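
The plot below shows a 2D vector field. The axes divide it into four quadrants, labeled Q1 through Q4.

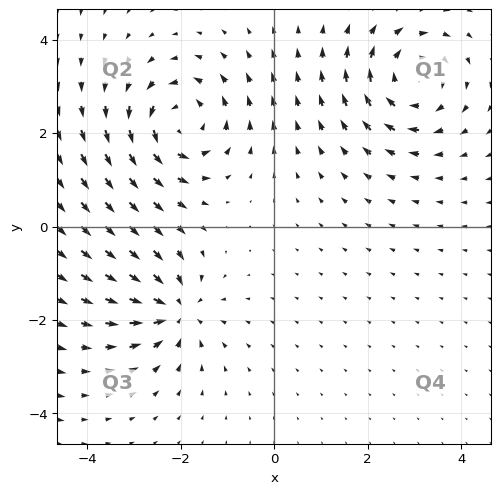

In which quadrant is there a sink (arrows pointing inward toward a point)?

Q3

The sink sits at approximately (-2.1, -1.8), which lies in quadrant Q3. The divergence there is about -5, negative as expected for a sink.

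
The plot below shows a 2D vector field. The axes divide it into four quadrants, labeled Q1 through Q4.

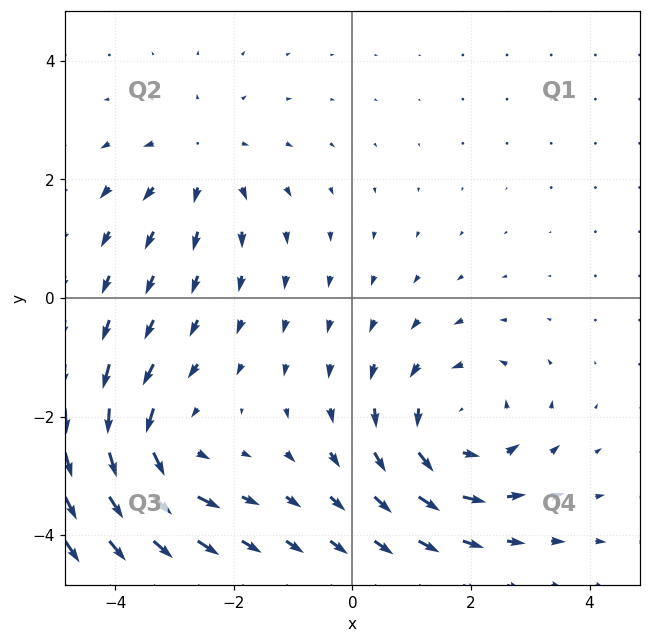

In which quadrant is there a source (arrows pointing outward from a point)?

The source sits at approximately (-2.5, 2.3), which lies in quadrant Q2. The divergence there is about +2, positive as expected for a source.

Q2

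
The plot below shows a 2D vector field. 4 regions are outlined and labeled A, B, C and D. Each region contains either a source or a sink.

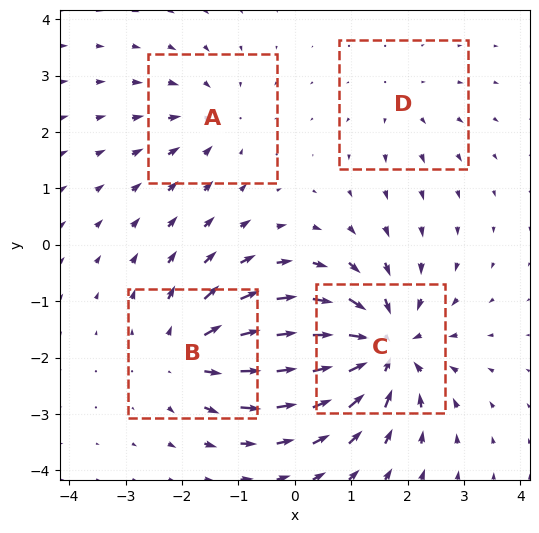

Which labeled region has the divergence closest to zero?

Divergence at each region's feature centre — A: about -3, B: about +5, C: about -7, D: about +2. Region D is closest to zero.

D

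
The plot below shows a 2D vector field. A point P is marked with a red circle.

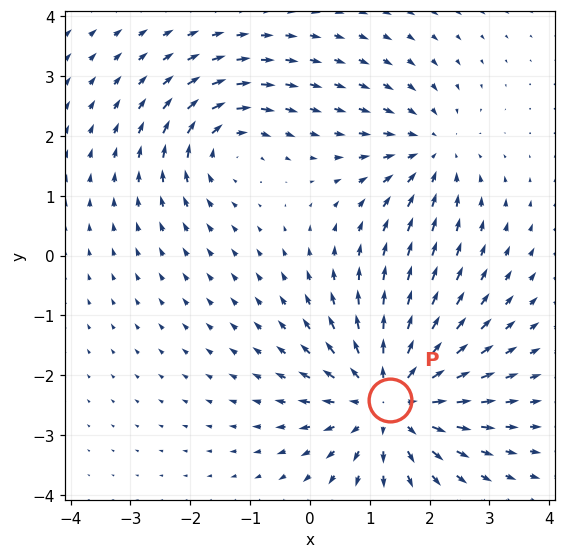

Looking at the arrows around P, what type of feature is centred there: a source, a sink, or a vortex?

source

At P (1.3, -2.4) the arrows spread outward. Divergence about +5, curl ≈0 — positive divergence with near-zero curl is a source.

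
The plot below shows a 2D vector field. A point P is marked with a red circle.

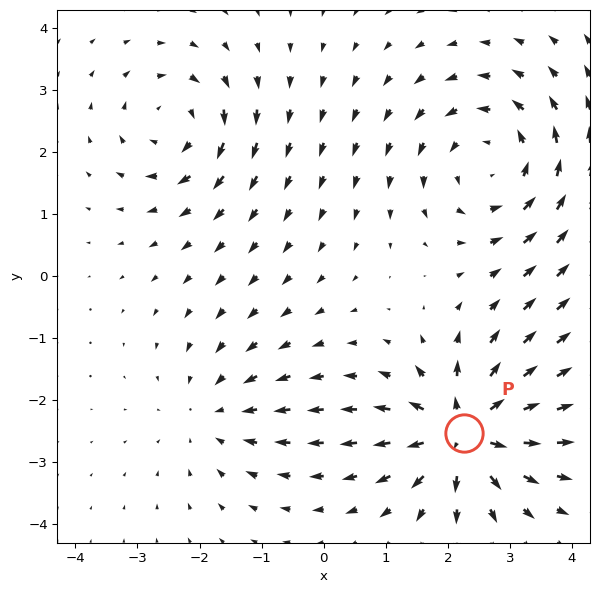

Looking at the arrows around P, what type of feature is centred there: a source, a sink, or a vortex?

At P (2.3, -2.5) the arrows spread outward. Divergence about +7, curl ≈0 — positive divergence with near-zero curl is a source.

source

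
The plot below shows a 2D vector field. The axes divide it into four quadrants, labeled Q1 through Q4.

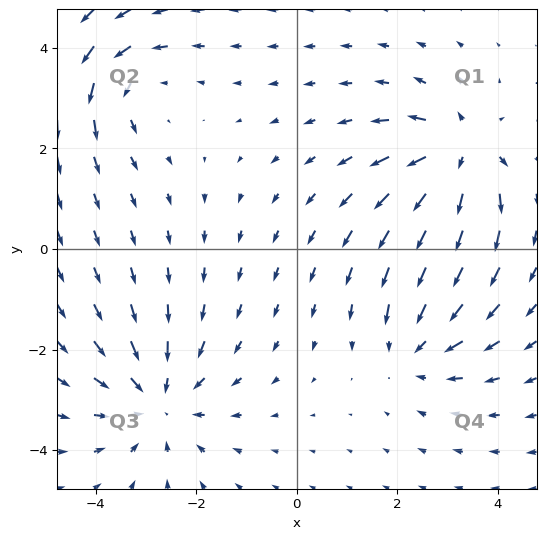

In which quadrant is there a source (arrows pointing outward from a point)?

The source sits at approximately (3.2, 1.9), which lies in quadrant Q1. The divergence there is about +5, positive as expected for a source.

Q1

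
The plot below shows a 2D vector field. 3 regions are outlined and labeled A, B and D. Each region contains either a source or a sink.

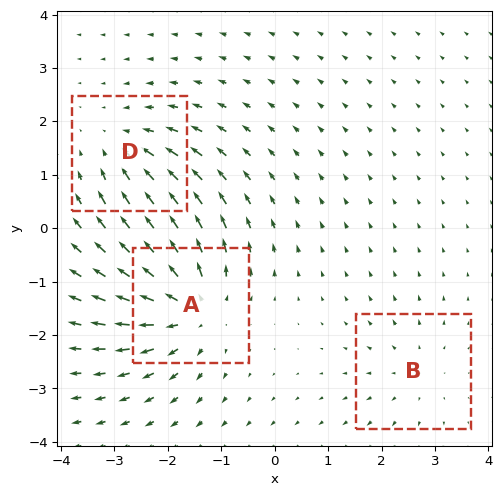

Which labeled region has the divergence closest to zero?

Divergence at each region's feature centre — A: about +5, B: about +2, D: about -3. Region B is closest to zero.

B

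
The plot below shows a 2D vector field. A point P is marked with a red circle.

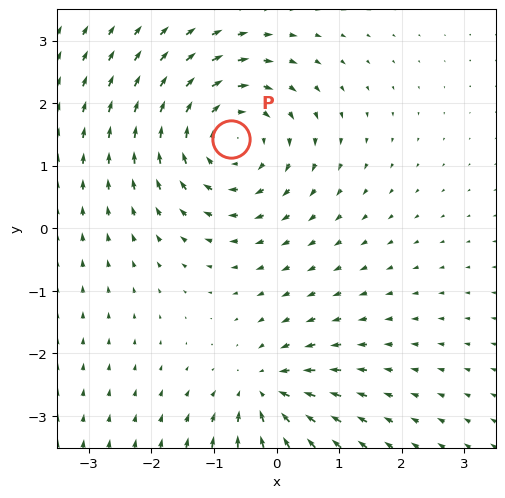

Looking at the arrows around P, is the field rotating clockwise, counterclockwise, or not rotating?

Near P at (-0.7, 1.4) the arrows circulate clockwise. The curl (z-component) there is about -4; negative curl means clockwise rotation.

clockwise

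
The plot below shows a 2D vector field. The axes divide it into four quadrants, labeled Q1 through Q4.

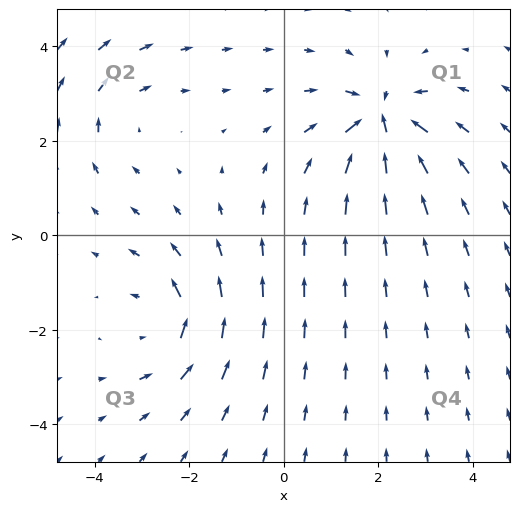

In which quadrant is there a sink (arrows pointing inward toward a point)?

The sink sits at approximately (2.1, 2.4), which lies in quadrant Q1. The divergence there is about -6, negative as expected for a sink.

Q1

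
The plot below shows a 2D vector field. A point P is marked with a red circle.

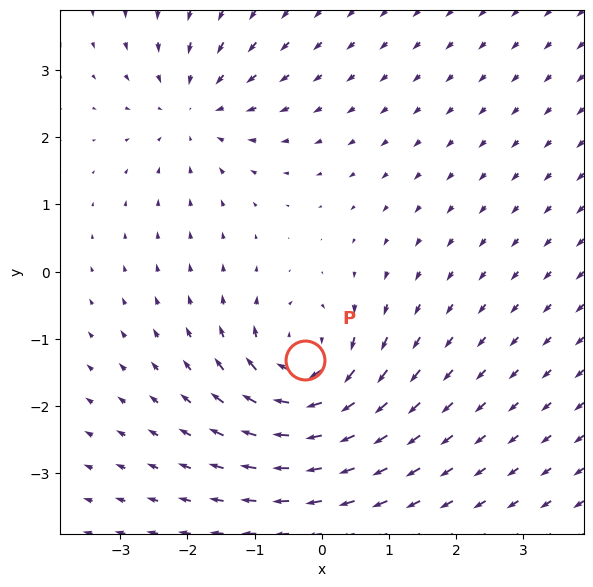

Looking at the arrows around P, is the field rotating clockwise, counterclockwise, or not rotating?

Near P at (-0.2, -1.3) the arrows circulate clockwise. The curl (z-component) there is about -5; negative curl means clockwise rotation.

clockwise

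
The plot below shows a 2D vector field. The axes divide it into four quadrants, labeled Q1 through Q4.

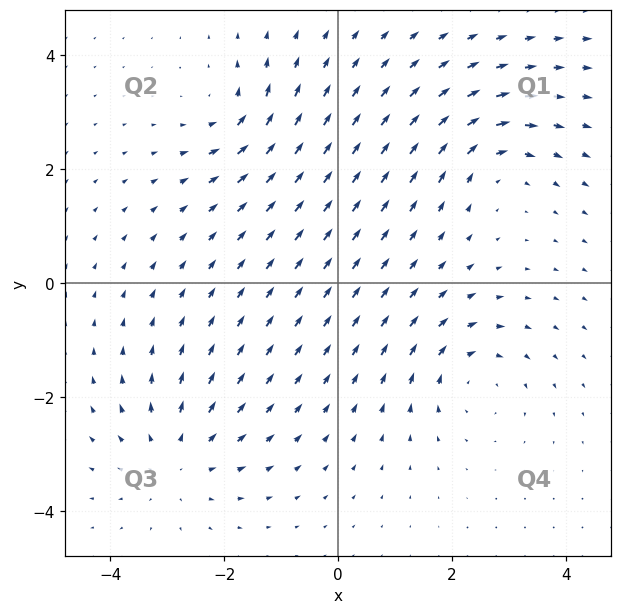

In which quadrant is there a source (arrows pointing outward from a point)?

Q3

The source sits at approximately (-2.8, -3.1), which lies in quadrant Q3. The divergence there is about +4, positive as expected for a source.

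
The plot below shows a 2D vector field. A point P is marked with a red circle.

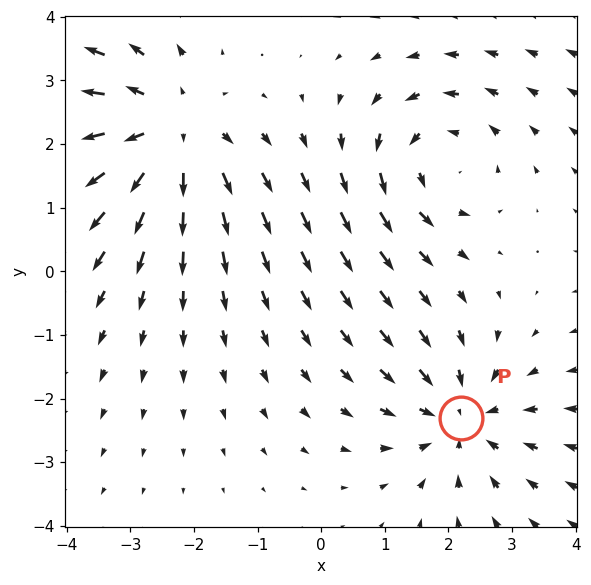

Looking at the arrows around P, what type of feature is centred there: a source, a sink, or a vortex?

sink

At P (2.2, -2.3) the arrows converge inward. Divergence about -4, curl ≈0 — negative divergence with near-zero curl is a sink.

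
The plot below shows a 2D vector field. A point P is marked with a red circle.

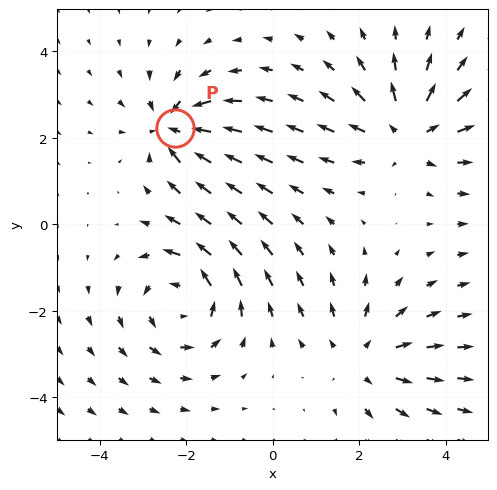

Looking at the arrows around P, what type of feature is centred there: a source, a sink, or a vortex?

At P (-2.3, 2.2) the arrows converge inward. Divergence about -5, curl ≈0 — negative divergence with near-zero curl is a sink.

sink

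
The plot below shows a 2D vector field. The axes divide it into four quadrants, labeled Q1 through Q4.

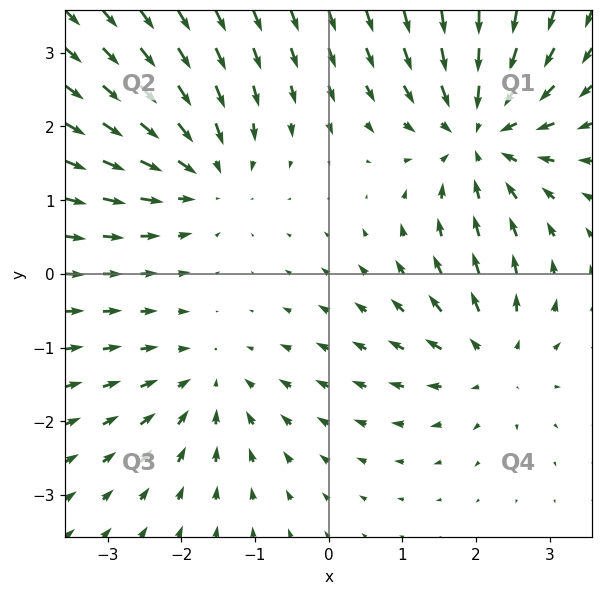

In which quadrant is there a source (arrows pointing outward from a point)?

Q4

The source sits at approximately (2.2, -1.2), which lies in quadrant Q4. The divergence there is about +4, positive as expected for a source.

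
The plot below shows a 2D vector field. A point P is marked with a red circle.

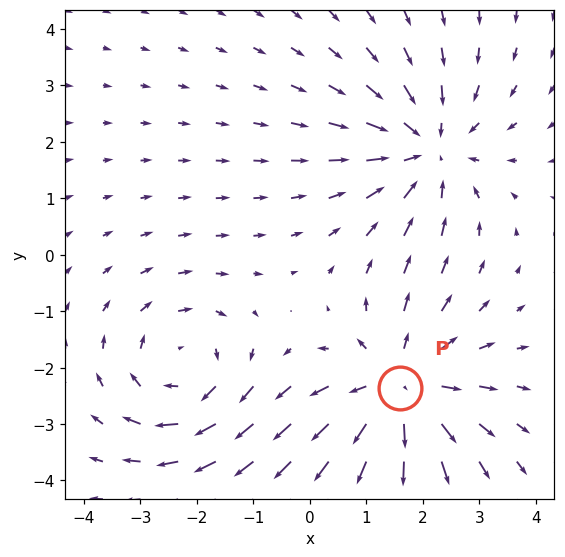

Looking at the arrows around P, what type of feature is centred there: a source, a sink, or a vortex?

source

At P (1.6, -2.4) the arrows spread outward. Divergence about +3, curl ≈0 — positive divergence with near-zero curl is a source.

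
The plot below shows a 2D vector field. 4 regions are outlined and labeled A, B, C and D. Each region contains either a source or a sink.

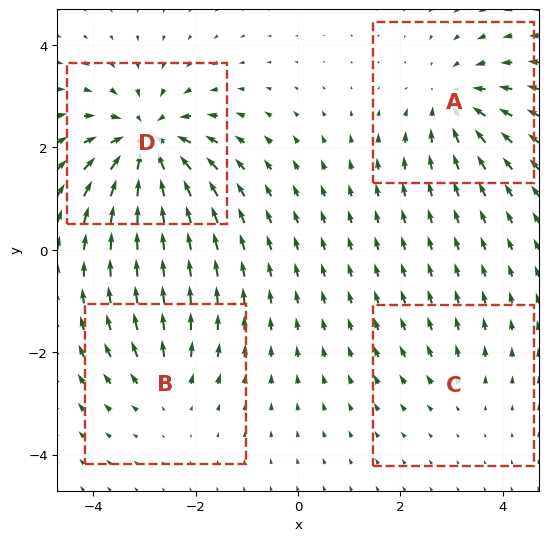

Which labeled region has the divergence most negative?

Divergence at each region's feature centre — A: about -5, B: about +3, C: about +2, D: about -7. Region D is most negative.

D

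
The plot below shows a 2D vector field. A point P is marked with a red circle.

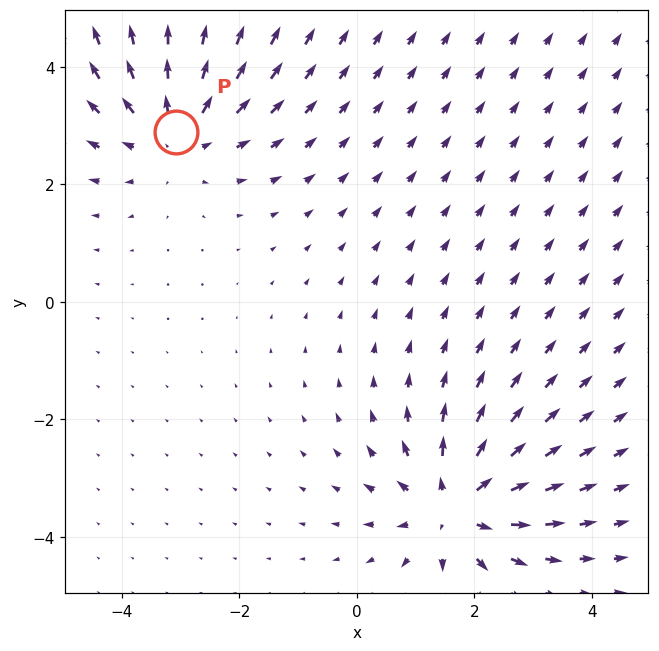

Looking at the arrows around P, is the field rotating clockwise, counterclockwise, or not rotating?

Near P at (-3.1, 2.9) the arrows show no circulation. The curl there is ≈0.

not rotating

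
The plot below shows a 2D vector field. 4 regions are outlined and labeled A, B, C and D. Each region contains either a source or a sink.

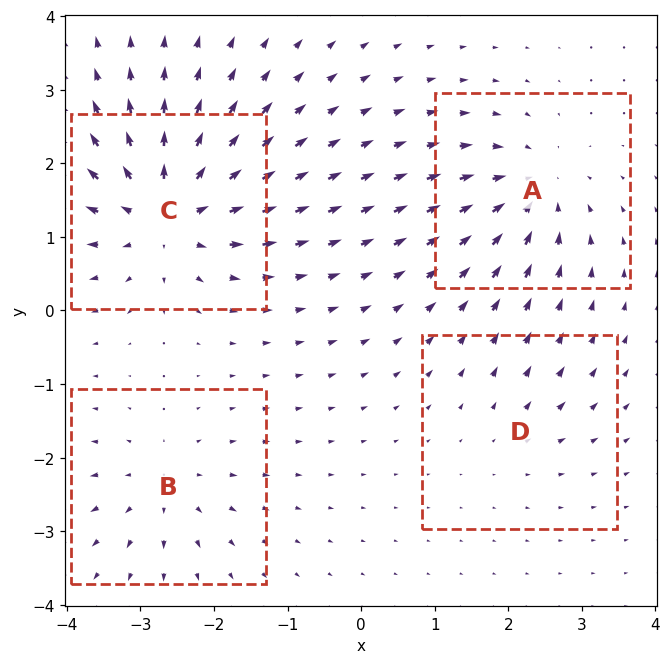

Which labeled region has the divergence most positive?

C

Divergence at each region's feature centre — A: about -6, B: about +4, C: about +8, D: about +2. Region C is most positive.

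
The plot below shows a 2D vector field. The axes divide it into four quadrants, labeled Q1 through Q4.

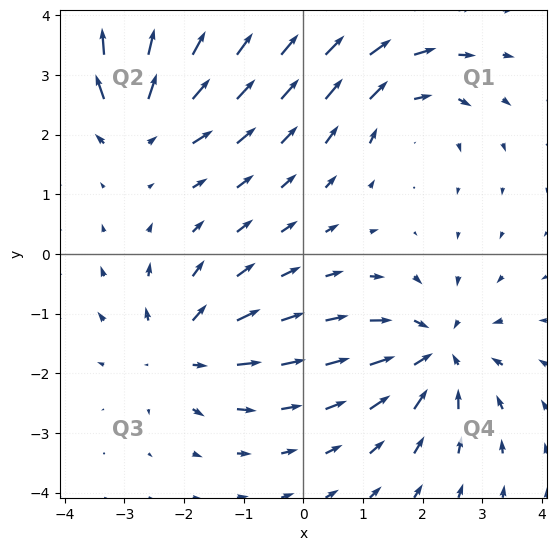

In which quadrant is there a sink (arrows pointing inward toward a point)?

Q4

The sink sits at approximately (2.2, -1.7), which lies in quadrant Q4. The divergence there is about -5, negative as expected for a sink.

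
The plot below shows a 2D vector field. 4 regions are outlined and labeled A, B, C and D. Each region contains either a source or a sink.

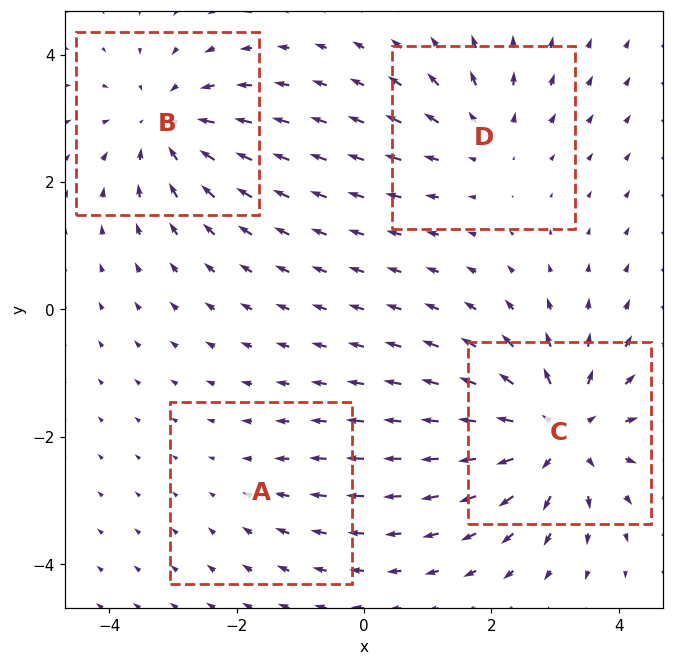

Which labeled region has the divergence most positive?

C

Divergence at each region's feature centre — A: about -2, B: about -5, C: about +6, D: about +3. Region C is most positive.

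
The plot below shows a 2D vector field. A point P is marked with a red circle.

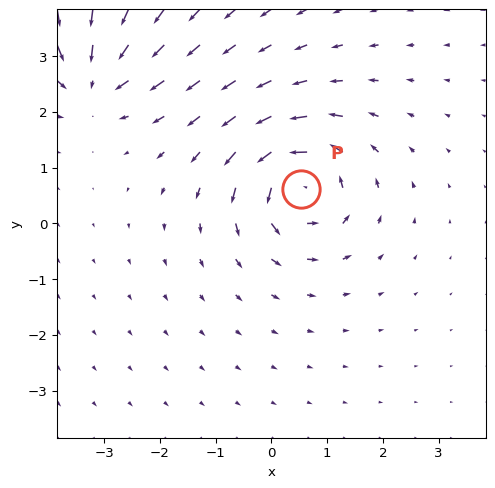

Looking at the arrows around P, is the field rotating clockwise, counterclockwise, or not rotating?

Near P at (0.5, 0.6) the arrows circulate counterclockwise. The curl (z-component) there is about +7; positive curl means counterclockwise rotation.

counterclockwise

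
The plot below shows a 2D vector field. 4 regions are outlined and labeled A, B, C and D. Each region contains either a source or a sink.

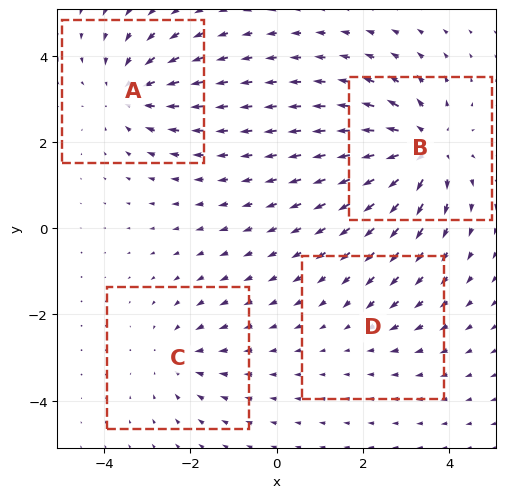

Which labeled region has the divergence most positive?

B

Divergence at each region's feature centre — A: about -4, B: about +6, C: about -3, D: about -2. Region B is most positive.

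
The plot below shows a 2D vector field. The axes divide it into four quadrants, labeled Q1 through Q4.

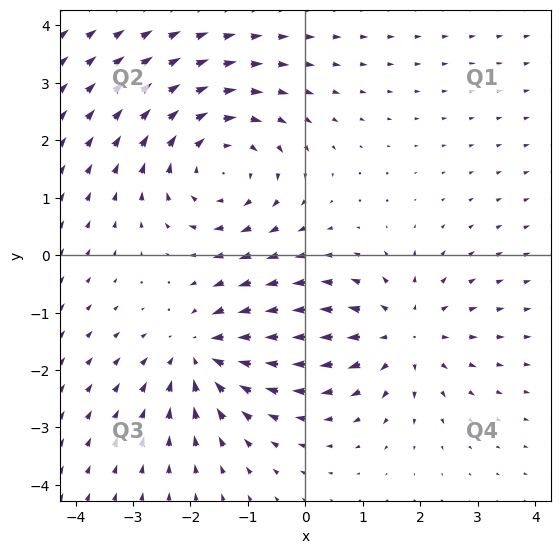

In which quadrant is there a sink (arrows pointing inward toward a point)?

The sink sits at approximately (-1.8, -1.7), which lies in quadrant Q3. The divergence there is about -4, negative as expected for a sink.

Q3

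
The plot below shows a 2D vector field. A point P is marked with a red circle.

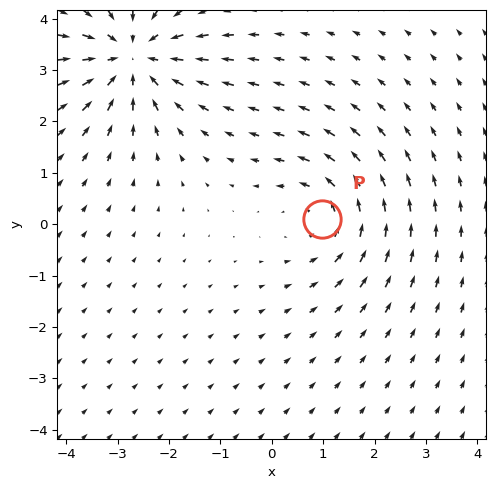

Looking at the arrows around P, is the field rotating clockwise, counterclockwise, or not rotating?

Near P at (1.0, 0.1) the arrows circulate counterclockwise. The curl (z-component) there is about +3; positive curl means counterclockwise rotation.

counterclockwise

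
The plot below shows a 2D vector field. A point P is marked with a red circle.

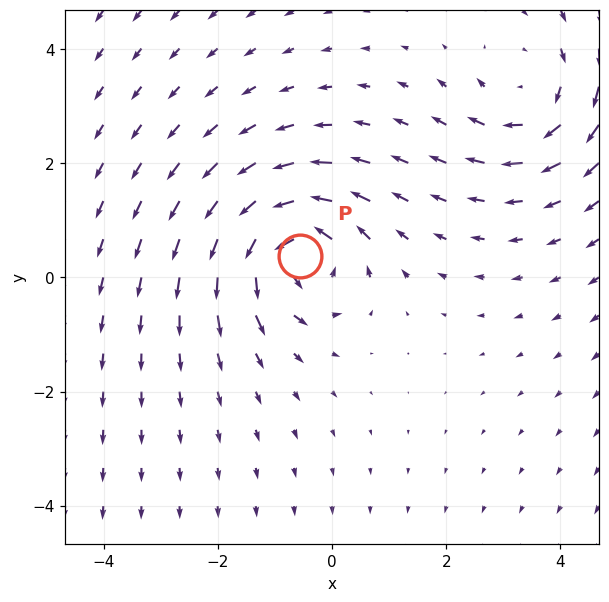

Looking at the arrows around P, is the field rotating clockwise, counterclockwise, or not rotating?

counterclockwise

Near P at (-0.6, 0.4) the arrows circulate counterclockwise. The curl (z-component) there is about +5; positive curl means counterclockwise rotation.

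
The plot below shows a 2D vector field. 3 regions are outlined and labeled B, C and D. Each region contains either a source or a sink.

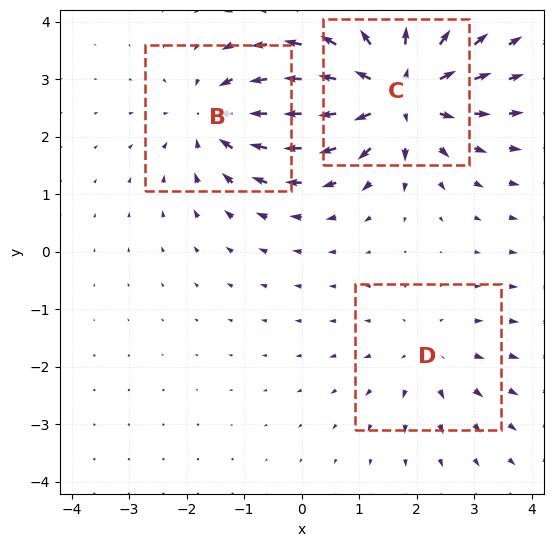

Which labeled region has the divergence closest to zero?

Divergence at each region's feature centre — B: about -3, C: about +5, D: about +2. Region D is closest to zero.

D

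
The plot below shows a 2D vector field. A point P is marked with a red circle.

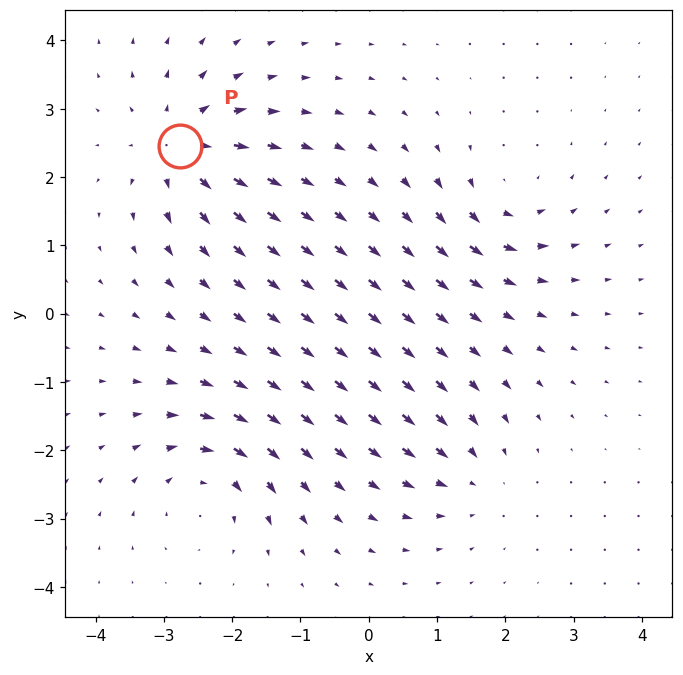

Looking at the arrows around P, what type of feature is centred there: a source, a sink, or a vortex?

source

At P (-2.8, 2.5) the arrows spread outward. Divergence about +6, curl ≈0 — positive divergence with near-zero curl is a source.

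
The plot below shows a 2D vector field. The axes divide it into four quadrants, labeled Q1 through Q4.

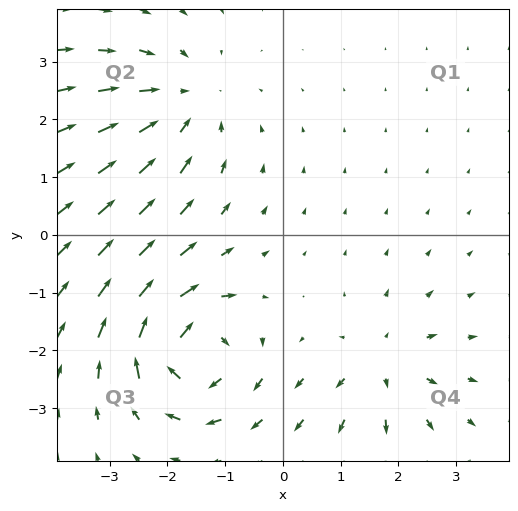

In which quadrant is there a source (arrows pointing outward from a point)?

The source sits at approximately (1.7, -2.2), which lies in quadrant Q4. The divergence there is about +3, positive as expected for a source.

Q4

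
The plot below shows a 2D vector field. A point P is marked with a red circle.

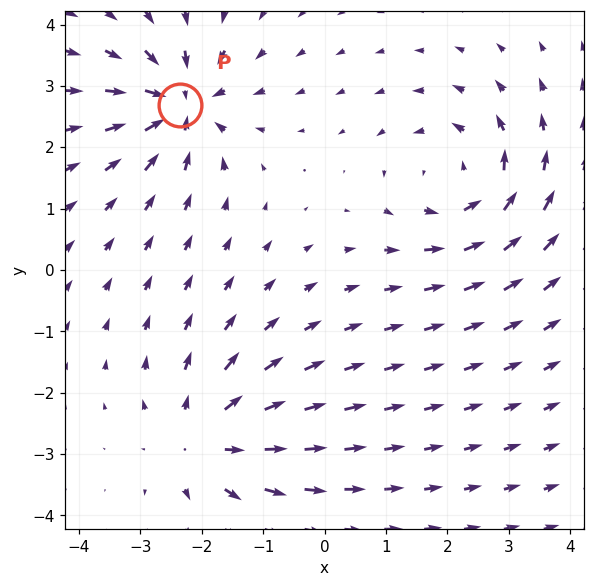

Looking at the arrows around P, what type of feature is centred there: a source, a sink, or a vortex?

sink

At P (-2.4, 2.7) the arrows converge inward. Divergence about -6, curl ≈0 — negative divergence with near-zero curl is a sink.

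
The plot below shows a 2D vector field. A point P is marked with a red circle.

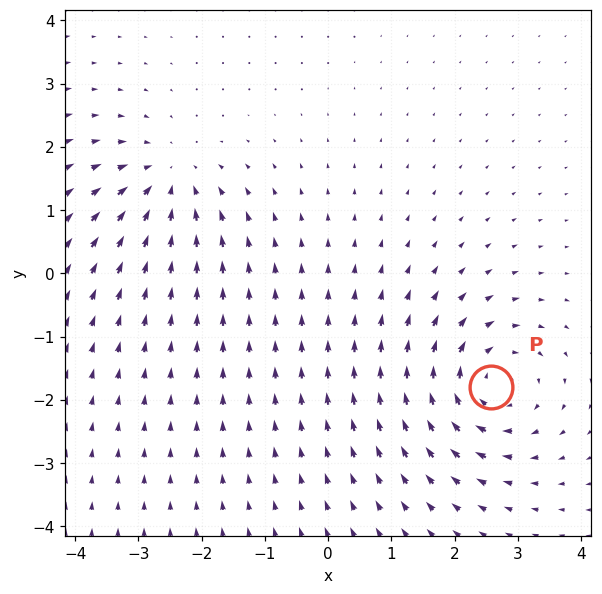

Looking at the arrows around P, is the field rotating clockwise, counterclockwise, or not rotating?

Near P at (2.6, -1.8) the arrows circulate clockwise. The curl (z-component) there is about -4; negative curl means clockwise rotation.

clockwise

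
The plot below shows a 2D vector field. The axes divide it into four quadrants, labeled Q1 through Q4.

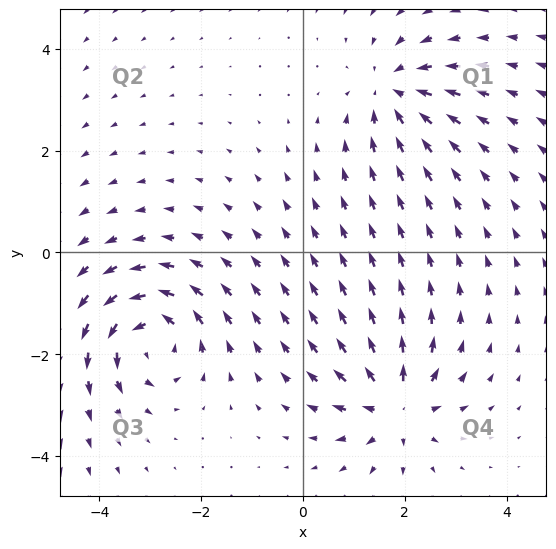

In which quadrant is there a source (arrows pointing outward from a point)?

The source sits at approximately (1.8, -3.0), which lies in quadrant Q4. The divergence there is about +4, positive as expected for a source.

Q4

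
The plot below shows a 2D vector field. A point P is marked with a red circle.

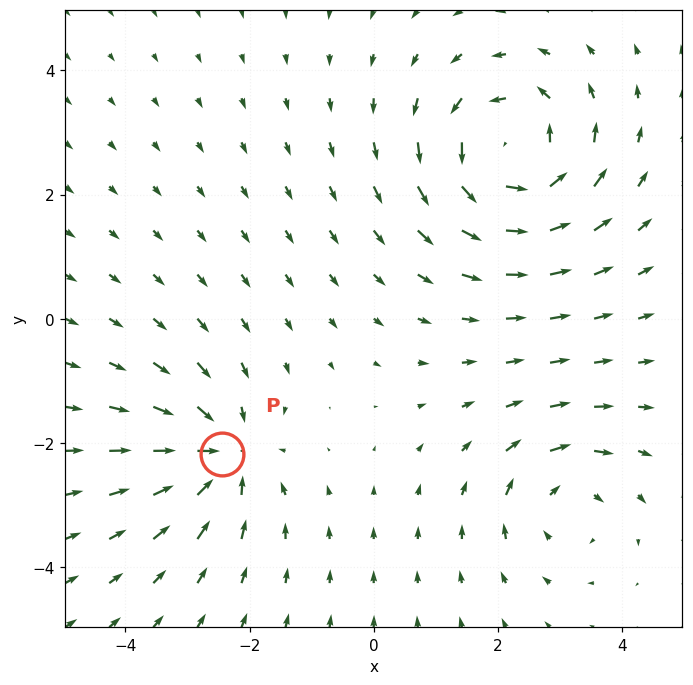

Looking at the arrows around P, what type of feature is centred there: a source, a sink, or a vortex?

sink

At P (-2.4, -2.2) the arrows converge inward. Divergence about -4, curl ≈0 — negative divergence with near-zero curl is a sink.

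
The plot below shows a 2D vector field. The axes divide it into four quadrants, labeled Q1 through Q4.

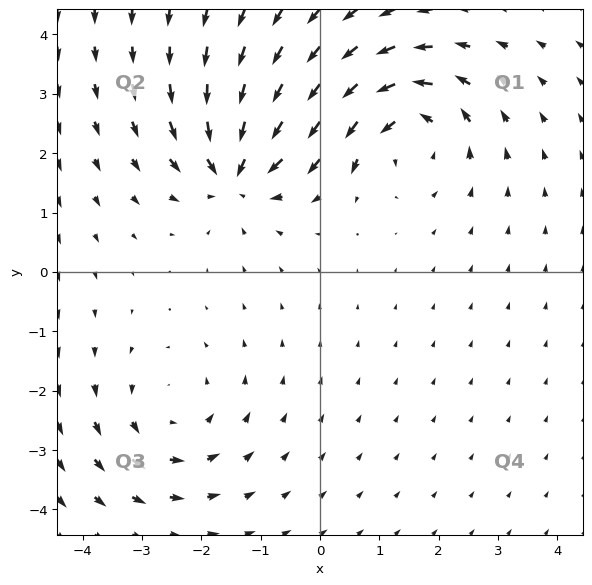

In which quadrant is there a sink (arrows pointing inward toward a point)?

The sink sits at approximately (-1.4, 1.7), which lies in quadrant Q2. The divergence there is about -6, negative as expected for a sink.

Q2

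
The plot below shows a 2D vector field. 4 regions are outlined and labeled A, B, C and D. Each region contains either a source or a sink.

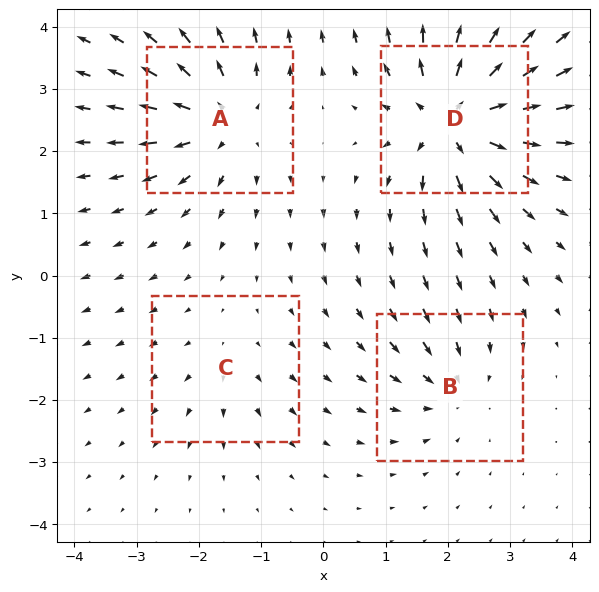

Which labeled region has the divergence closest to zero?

C

Divergence at each region's feature centre — A: about +6, B: about -4, C: about +2, D: about +8. Region C is closest to zero.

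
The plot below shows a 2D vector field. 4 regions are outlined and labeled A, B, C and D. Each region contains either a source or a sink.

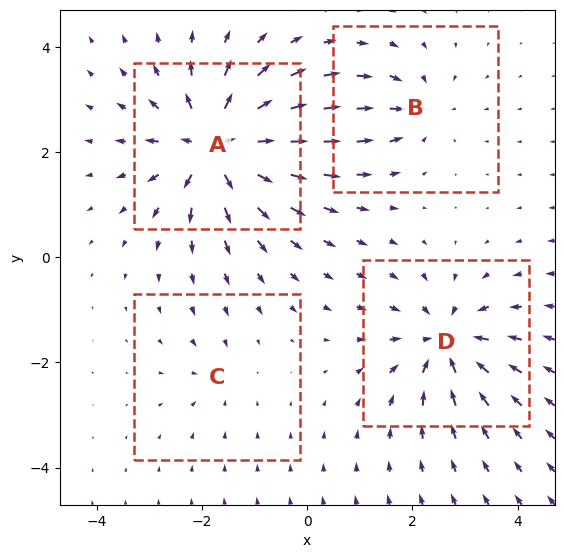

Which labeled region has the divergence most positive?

A

Divergence at each region's feature centre — A: about +8, B: about -4, C: about -2, D: about -6. Region A is most positive.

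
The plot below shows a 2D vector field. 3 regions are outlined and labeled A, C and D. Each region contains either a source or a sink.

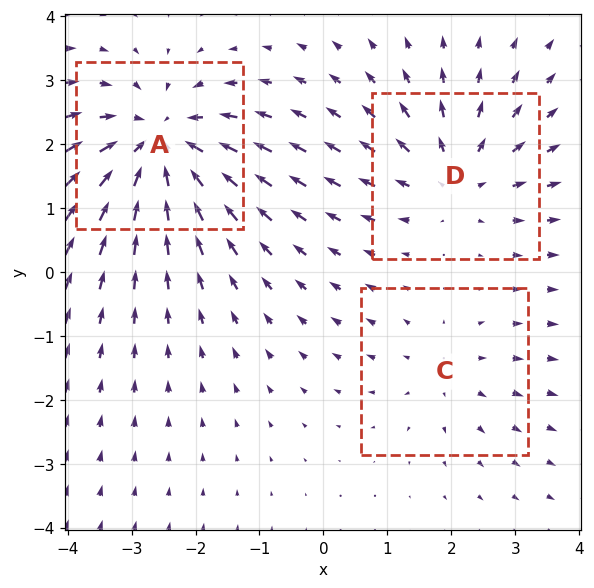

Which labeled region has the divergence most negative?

A

Divergence at each region's feature centre — A: about -5, C: about +2, D: about +3. Region A is most negative.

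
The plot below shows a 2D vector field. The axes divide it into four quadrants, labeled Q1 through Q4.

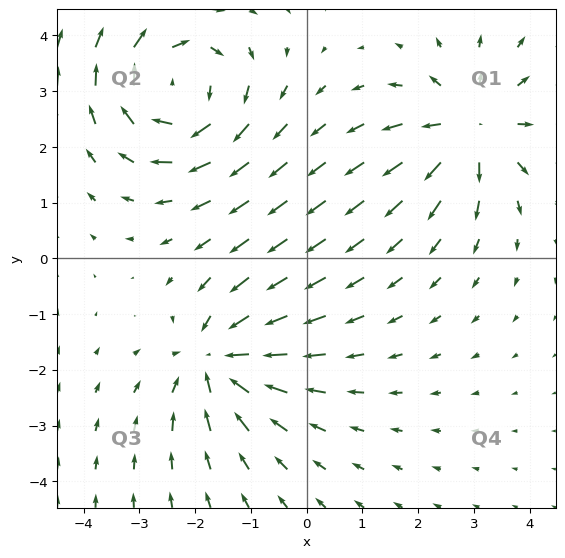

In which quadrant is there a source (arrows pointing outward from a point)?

The source sits at approximately (2.9, 2.3), which lies in quadrant Q1. The divergence there is about +4, positive as expected for a source.

Q1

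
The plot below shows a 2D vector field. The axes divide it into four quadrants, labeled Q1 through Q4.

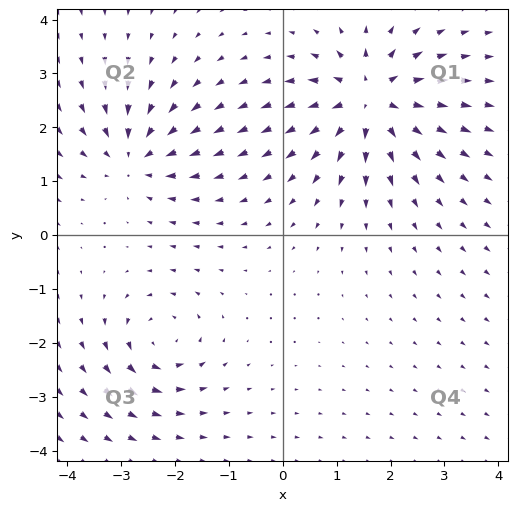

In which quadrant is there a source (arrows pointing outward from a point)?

The source sits at approximately (1.6, 2.5), which lies in quadrant Q1. The divergence there is about +6, positive as expected for a source.

Q1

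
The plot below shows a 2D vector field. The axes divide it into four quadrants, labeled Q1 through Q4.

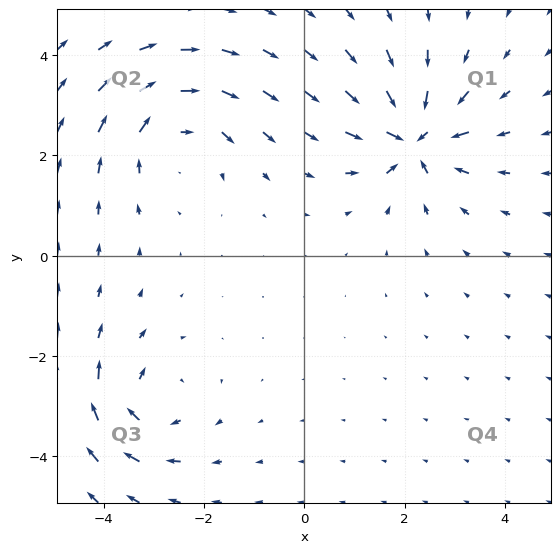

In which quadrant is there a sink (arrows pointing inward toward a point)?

Q1

The sink sits at approximately (2.2, 2.3), which lies in quadrant Q1. The divergence there is about -6, negative as expected for a sink.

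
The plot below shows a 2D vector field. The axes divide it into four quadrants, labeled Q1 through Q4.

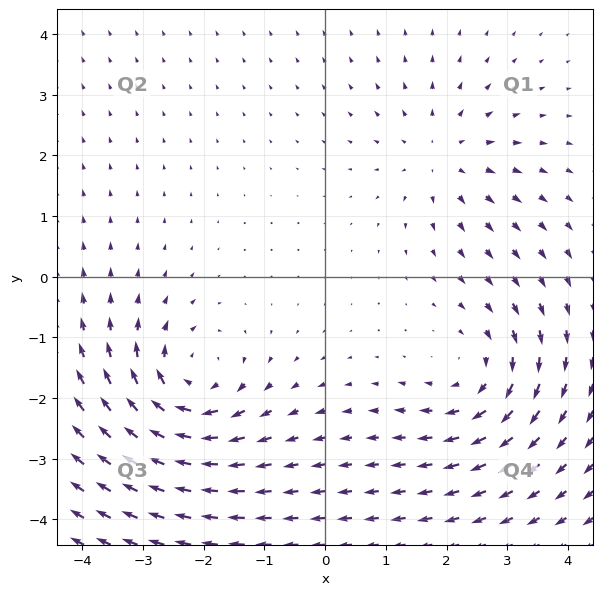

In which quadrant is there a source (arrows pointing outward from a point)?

The source sits at approximately (1.9, 2.0), which lies in quadrant Q1. The divergence there is about +3, positive as expected for a source.

Q1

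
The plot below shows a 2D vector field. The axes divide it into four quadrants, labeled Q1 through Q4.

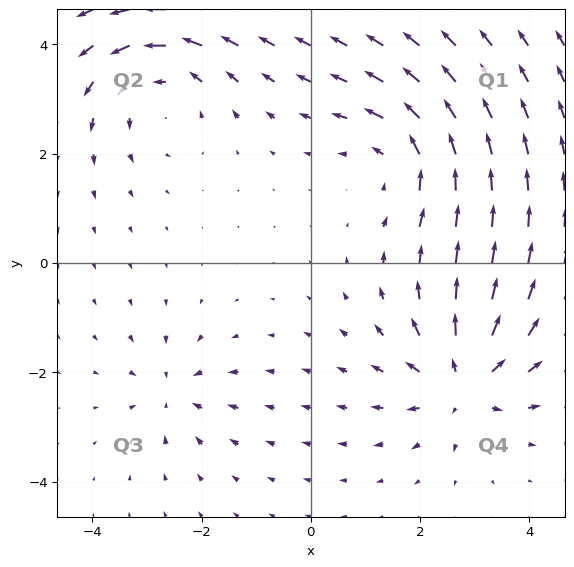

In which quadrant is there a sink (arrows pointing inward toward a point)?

The sink sits at approximately (-2.5, -2.4), which lies in quadrant Q3. The divergence there is about -4, negative as expected for a sink.

Q3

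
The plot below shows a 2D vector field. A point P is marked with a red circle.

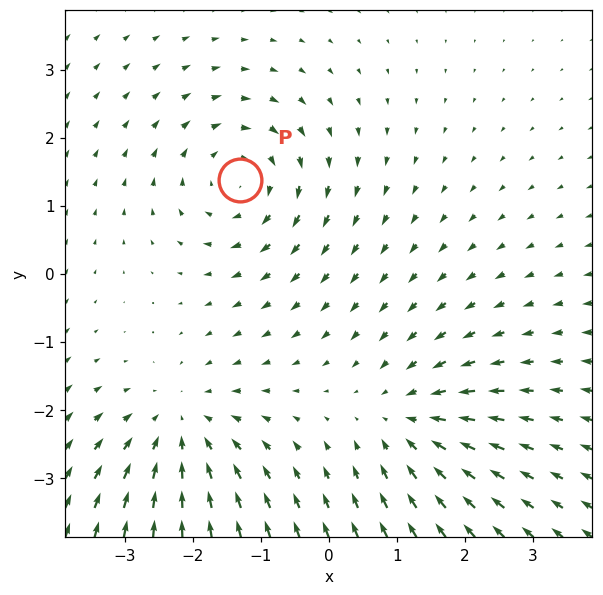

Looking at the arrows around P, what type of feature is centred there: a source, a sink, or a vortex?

At P (-1.3, 1.4) the arrows circulate clockwise. Divergence ≈0, curl about -5 — near-zero divergence with nonzero curl is a vortex.

vortex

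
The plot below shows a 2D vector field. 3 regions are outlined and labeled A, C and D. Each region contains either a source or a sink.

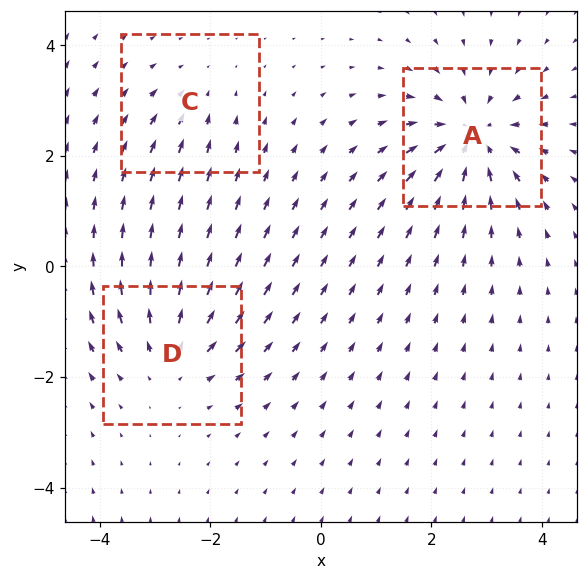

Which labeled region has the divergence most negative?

A

Divergence at each region's feature centre — A: about -5, C: about -2, D: about +3. Region A is most negative.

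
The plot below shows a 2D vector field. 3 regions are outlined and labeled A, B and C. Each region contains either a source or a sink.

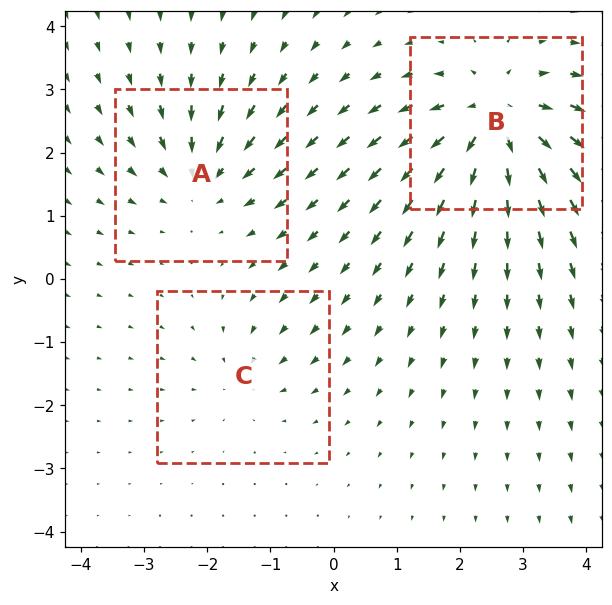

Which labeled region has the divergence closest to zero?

Divergence at each region's feature centre — A: about -4, B: about +6, C: about -2. Region C is closest to zero.

C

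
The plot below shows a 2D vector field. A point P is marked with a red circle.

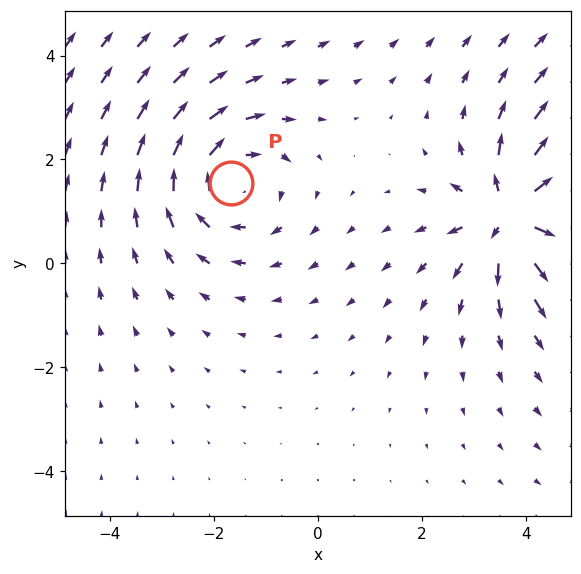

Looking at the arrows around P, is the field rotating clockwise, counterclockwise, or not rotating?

Near P at (-1.7, 1.5) the arrows circulate clockwise. The curl (z-component) there is about -3; negative curl means clockwise rotation.

clockwise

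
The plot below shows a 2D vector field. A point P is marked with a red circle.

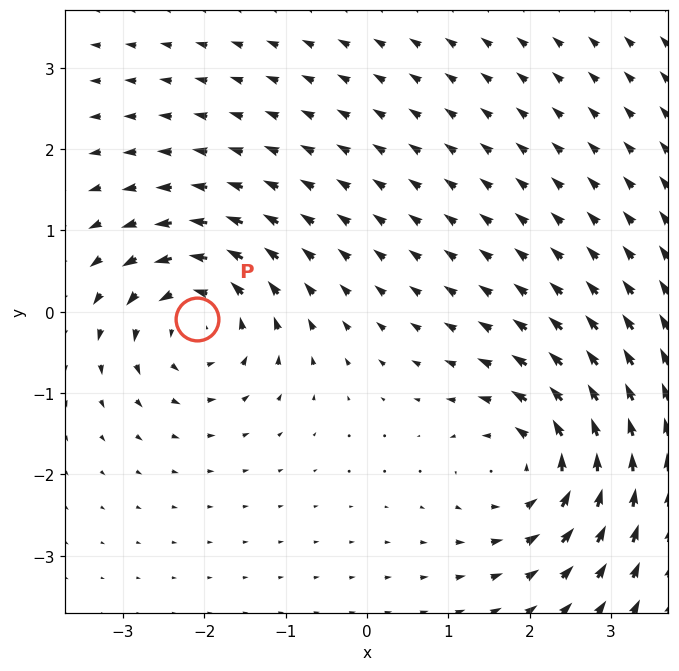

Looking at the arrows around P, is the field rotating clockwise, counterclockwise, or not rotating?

counterclockwise

Near P at (-2.1, -0.1) the arrows circulate counterclockwise. The curl (z-component) there is about +6; positive curl means counterclockwise rotation.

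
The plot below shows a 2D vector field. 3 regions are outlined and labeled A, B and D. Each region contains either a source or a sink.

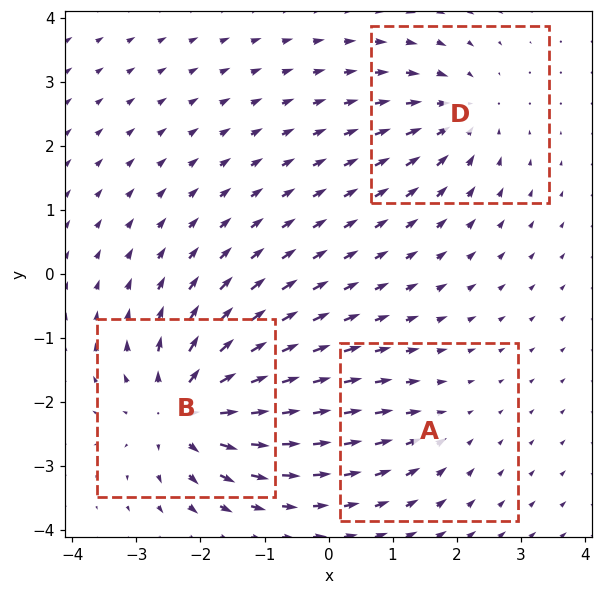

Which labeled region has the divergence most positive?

Divergence at each region's feature centre — A: about -2, B: about +6, D: about -4. Region B is most positive.

B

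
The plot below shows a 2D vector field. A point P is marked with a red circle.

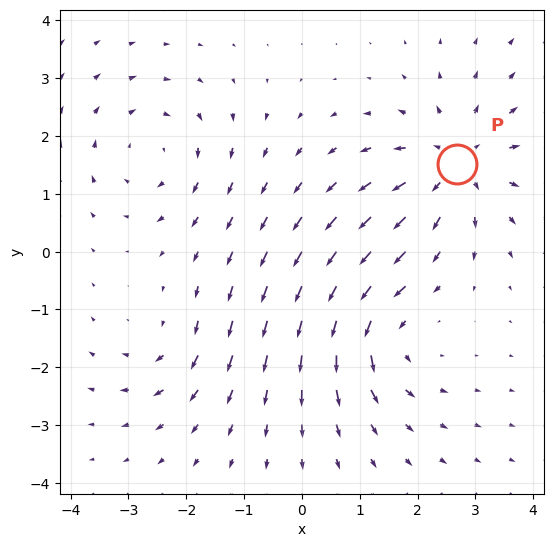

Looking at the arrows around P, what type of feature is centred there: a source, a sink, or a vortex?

At P (2.7, 1.5) the arrows spread outward. Divergence about +5, curl ≈0 — positive divergence with near-zero curl is a source.

source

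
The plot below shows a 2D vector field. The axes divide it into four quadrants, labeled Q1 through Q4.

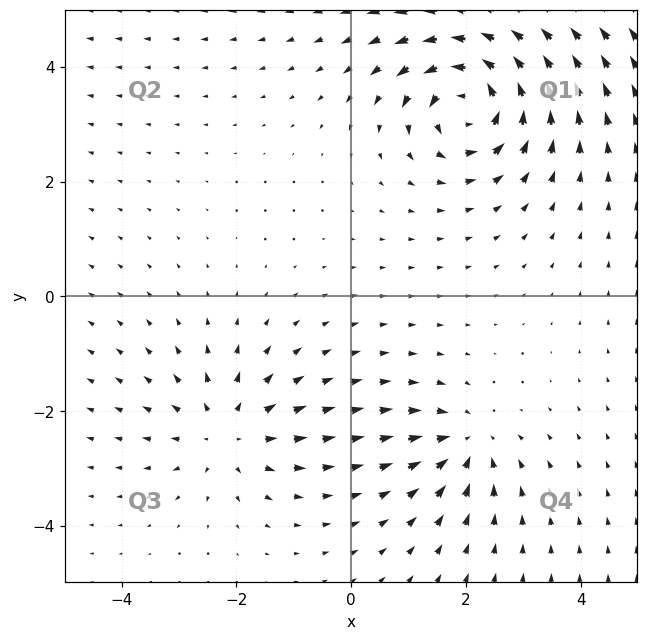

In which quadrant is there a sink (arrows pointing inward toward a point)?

Q4

The sink sits at approximately (2.0, -2.6), which lies in quadrant Q4. The divergence there is about -4, negative as expected for a sink.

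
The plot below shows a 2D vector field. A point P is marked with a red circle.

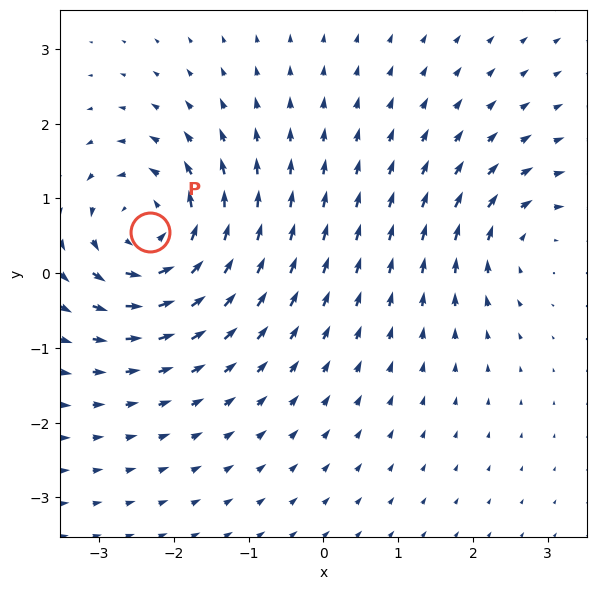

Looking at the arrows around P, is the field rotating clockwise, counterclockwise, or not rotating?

counterclockwise

Near P at (-2.3, 0.6) the arrows circulate counterclockwise. The curl (z-component) there is about +6; positive curl means counterclockwise rotation.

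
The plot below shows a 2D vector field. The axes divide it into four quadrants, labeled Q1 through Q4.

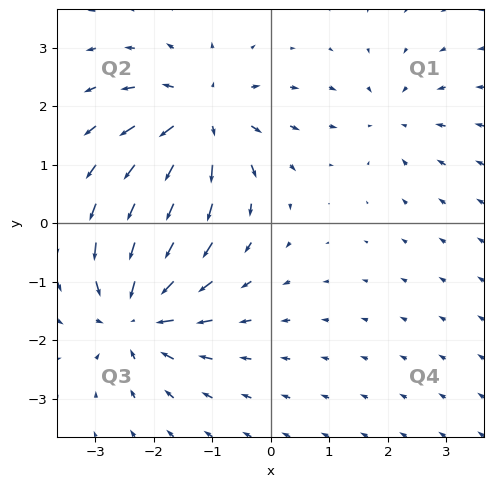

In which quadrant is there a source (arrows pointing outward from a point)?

Q2

The source sits at approximately (-1.2, 1.8), which lies in quadrant Q2. The divergence there is about +6, positive as expected for a source.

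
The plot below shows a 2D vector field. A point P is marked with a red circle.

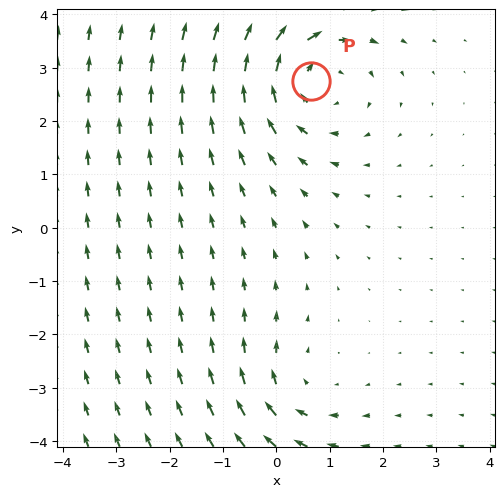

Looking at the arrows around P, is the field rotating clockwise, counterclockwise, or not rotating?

clockwise

Near P at (0.7, 2.7) the arrows circulate clockwise. The curl (z-component) there is about -4; negative curl means clockwise rotation.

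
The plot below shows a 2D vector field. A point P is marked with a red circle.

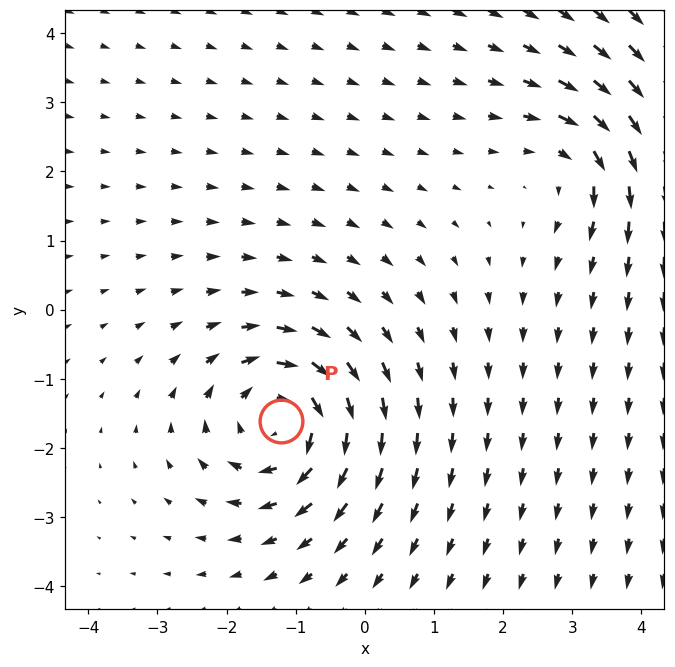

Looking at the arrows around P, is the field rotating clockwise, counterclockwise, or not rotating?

clockwise

Near P at (-1.2, -1.6) the arrows circulate clockwise. The curl (z-component) there is about -5; negative curl means clockwise rotation.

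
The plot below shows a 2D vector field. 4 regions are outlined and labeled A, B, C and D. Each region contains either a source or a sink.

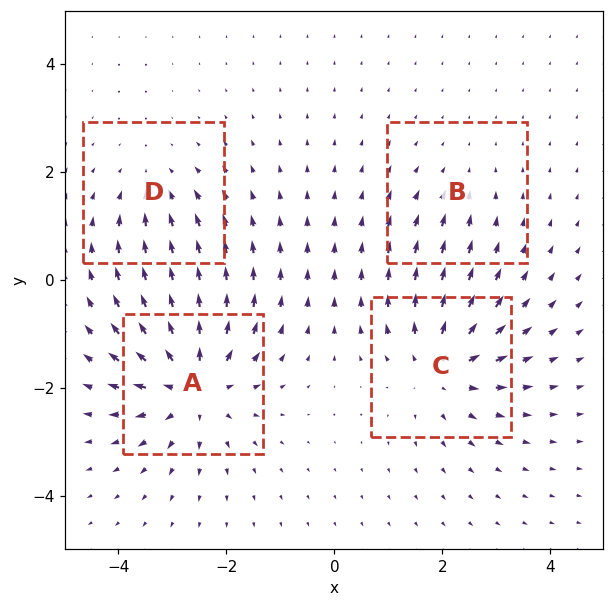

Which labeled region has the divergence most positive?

Divergence at each region's feature centre — A: about +7, B: about -2, C: about +5, D: about -3. Region A is most positive.

A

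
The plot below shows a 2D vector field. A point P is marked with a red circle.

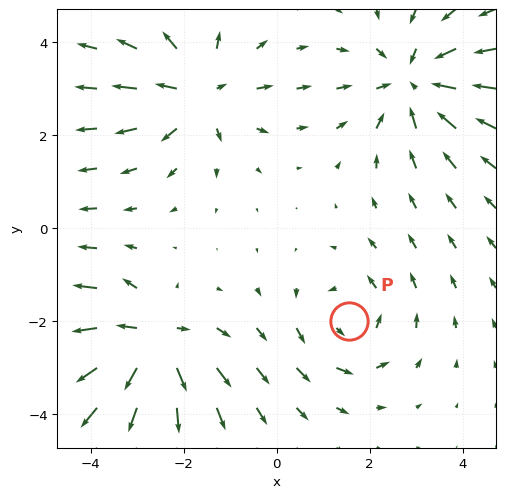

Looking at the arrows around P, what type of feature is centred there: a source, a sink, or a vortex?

vortex

At P (1.6, -2.0) the arrows circulate counterclockwise. Divergence ≈0, curl about +3 — near-zero divergence with nonzero curl is a vortex.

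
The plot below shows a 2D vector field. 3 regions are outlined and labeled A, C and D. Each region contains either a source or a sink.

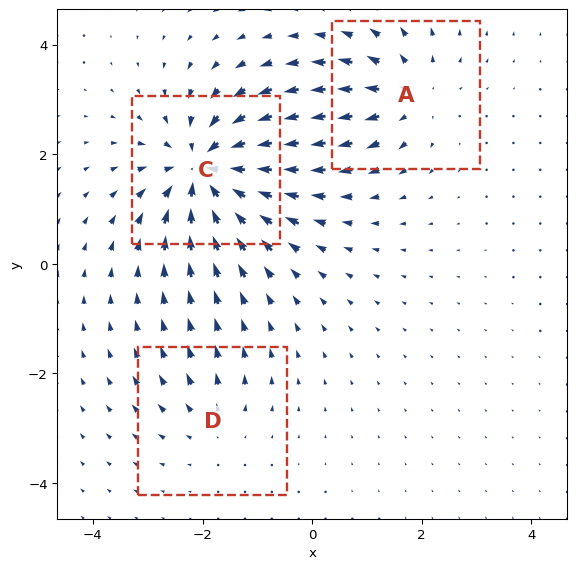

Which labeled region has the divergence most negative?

C

Divergence at each region's feature centre — A: about +3, C: about -6, D: about +2. Region C is most negative.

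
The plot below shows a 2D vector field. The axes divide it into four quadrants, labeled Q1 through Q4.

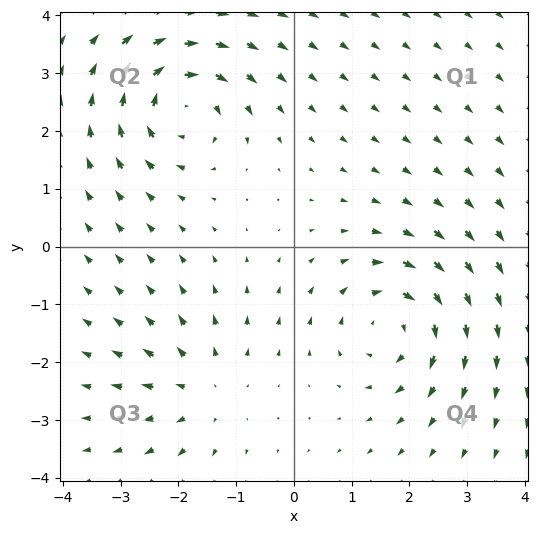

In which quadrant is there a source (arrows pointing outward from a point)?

The source sits at approximately (-1.6, -2.5), which lies in quadrant Q3. The divergence there is about +3, positive as expected for a source.

Q3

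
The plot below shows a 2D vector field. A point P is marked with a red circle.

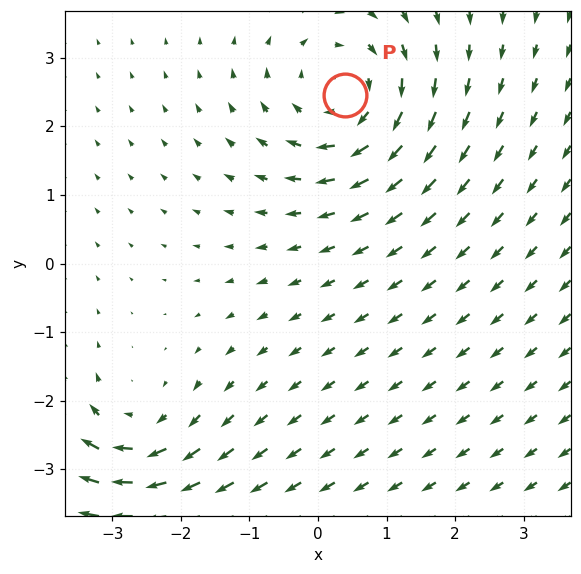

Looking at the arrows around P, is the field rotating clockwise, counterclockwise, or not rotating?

Near P at (0.4, 2.5) the arrows circulate clockwise. The curl (z-component) there is about -3; negative curl means clockwise rotation.

clockwise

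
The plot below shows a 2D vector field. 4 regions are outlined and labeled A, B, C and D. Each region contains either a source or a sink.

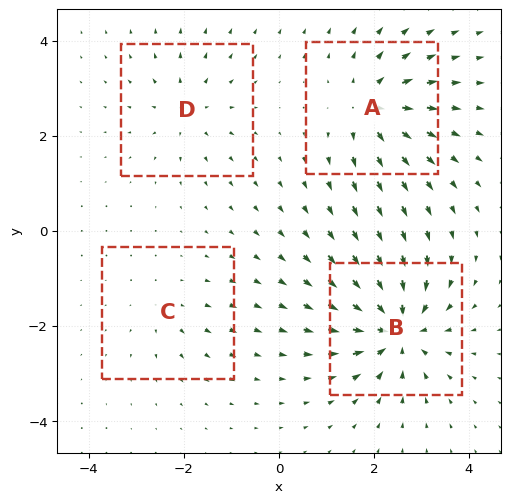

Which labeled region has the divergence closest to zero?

C

Divergence at each region's feature centre — A: about +6, B: about -8, C: about +3, D: about +4. Region C is closest to zero.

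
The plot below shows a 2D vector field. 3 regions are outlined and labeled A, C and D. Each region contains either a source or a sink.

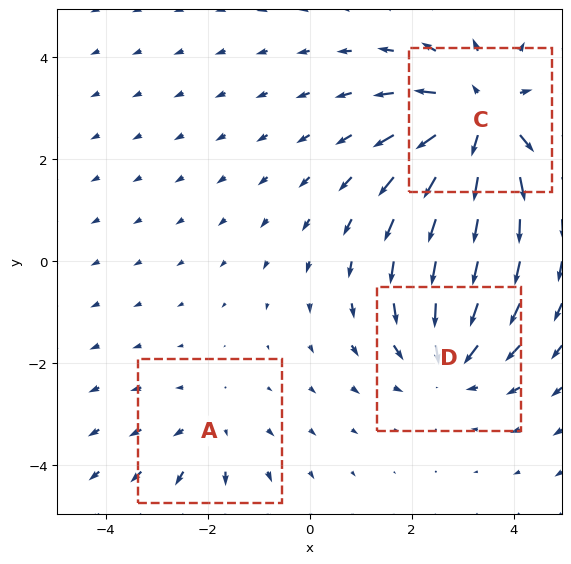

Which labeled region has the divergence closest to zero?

Divergence at each region's feature centre — A: about +2, C: about +4, D: about -3. Region A is closest to zero.

A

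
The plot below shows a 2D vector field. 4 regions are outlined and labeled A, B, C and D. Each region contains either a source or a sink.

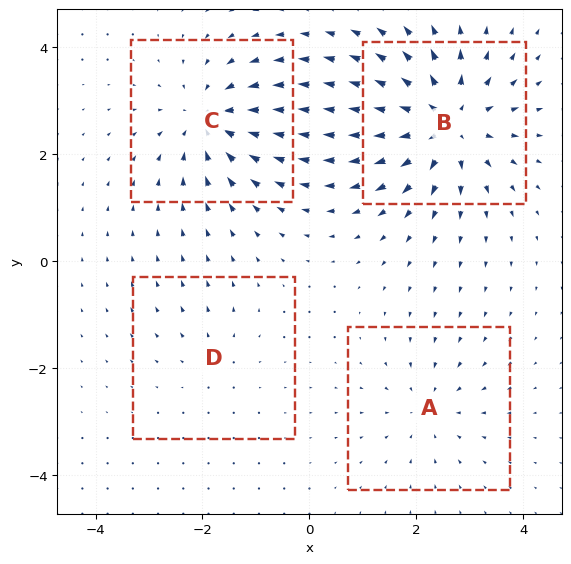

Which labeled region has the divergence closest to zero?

D

Divergence at each region's feature centre — A: about -3, B: about +7, C: about -5, D: about +2. Region D is closest to zero.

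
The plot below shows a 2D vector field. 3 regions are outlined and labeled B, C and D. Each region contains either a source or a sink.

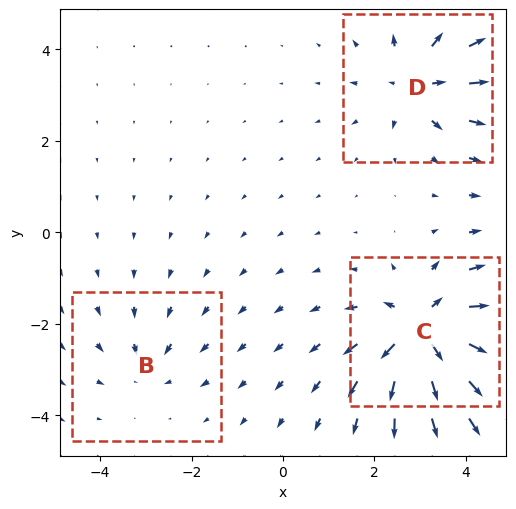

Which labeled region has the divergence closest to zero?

B

Divergence at each region's feature centre — B: about -2, C: about +6, D: about +4. Region B is closest to zero.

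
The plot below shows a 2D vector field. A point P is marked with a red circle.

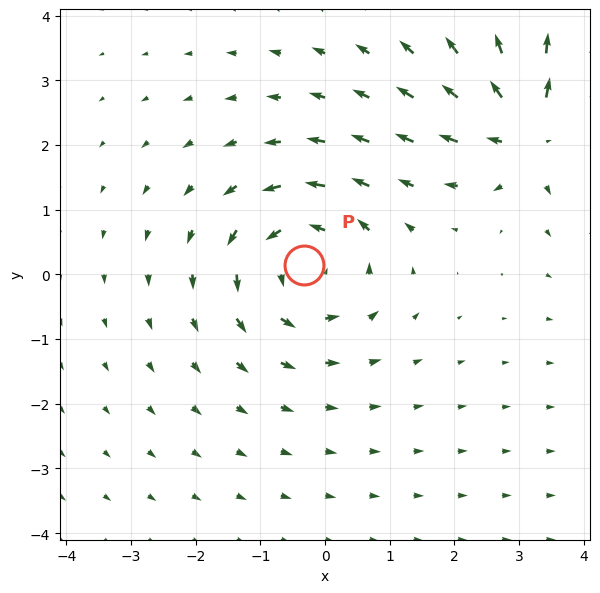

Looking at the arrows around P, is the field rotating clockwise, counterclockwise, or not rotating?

Near P at (-0.3, 0.2) the arrows circulate counterclockwise. The curl (z-component) there is about +4; positive curl means counterclockwise rotation.

counterclockwise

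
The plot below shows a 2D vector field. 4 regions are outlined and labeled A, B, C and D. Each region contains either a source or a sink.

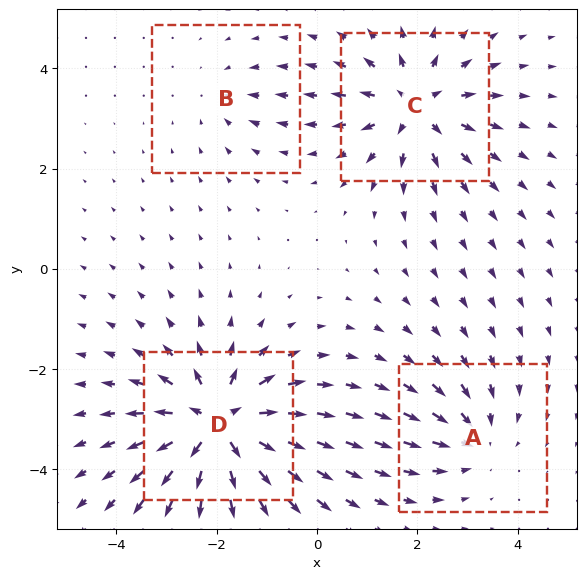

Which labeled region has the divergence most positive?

Divergence at each region's feature centre — A: about -4, B: about -2, C: about +5, D: about +8. Region D is most positive.

D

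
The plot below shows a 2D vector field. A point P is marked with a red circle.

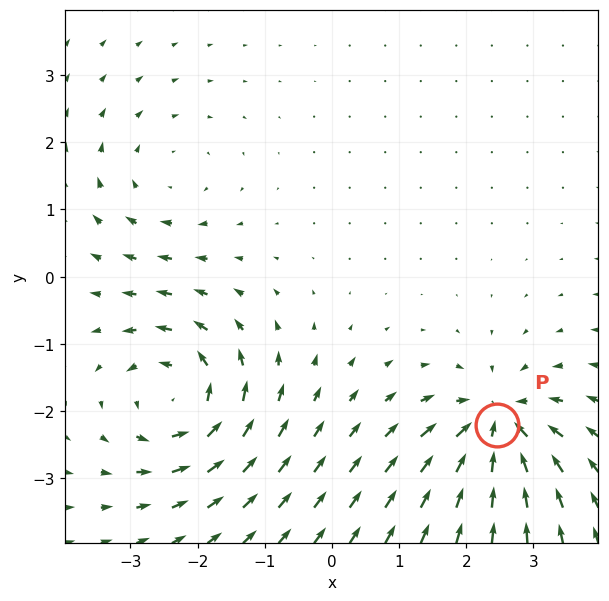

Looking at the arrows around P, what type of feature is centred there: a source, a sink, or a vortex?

At P (2.5, -2.2) the arrows converge inward. Divergence about -6, curl ≈0 — negative divergence with near-zero curl is a sink.

sink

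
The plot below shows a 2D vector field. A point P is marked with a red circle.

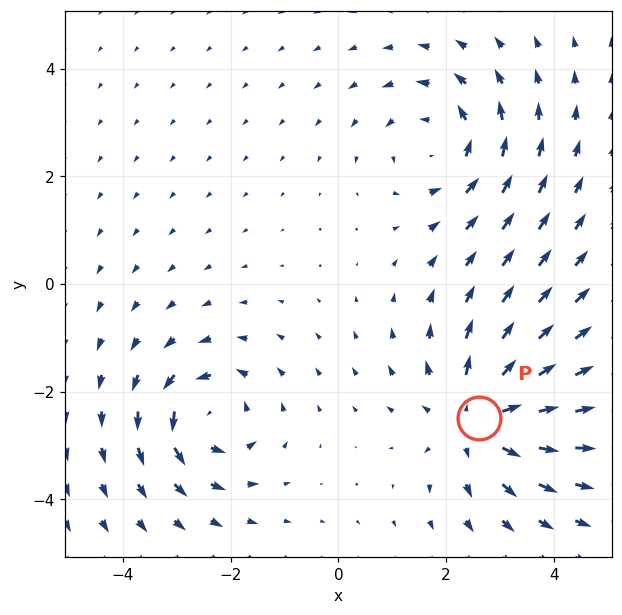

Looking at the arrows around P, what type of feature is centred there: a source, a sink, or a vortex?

At P (2.6, -2.5) the arrows spread outward. Divergence about +5, curl ≈0 — positive divergence with near-zero curl is a source.

source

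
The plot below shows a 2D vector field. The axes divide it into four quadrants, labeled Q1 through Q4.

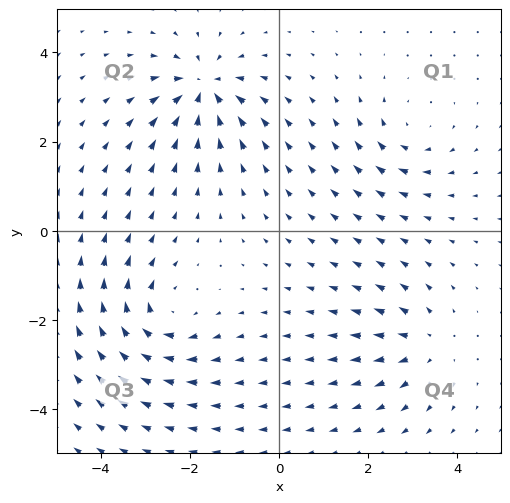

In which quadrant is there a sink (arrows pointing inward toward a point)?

Q2

The sink sits at approximately (-1.7, 3.2), which lies in quadrant Q2. The divergence there is about -6, negative as expected for a sink.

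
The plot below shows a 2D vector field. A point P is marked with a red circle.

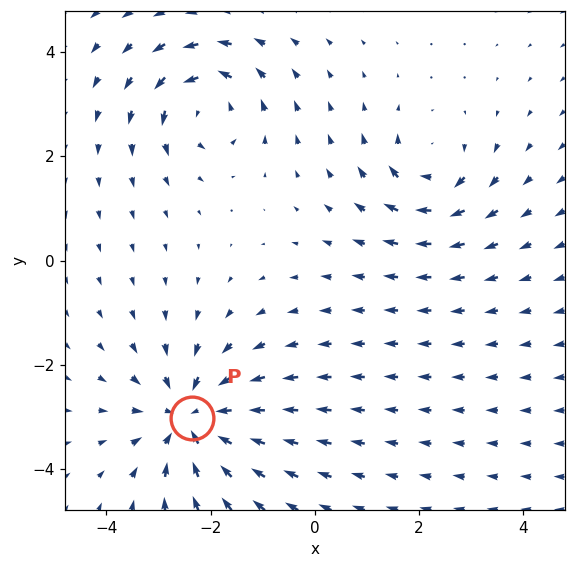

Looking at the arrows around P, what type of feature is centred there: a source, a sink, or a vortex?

sink

At P (-2.4, -3.0) the arrows converge inward. Divergence about -5, curl ≈0 — negative divergence with near-zero curl is a sink.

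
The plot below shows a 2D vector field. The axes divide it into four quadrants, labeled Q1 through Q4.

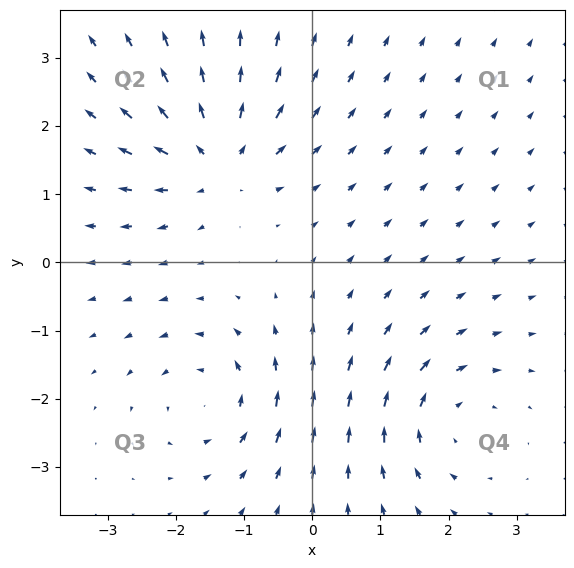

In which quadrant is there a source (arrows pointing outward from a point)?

Q2

The source sits at approximately (-1.4, 1.5), which lies in quadrant Q2. The divergence there is about +5, positive as expected for a source.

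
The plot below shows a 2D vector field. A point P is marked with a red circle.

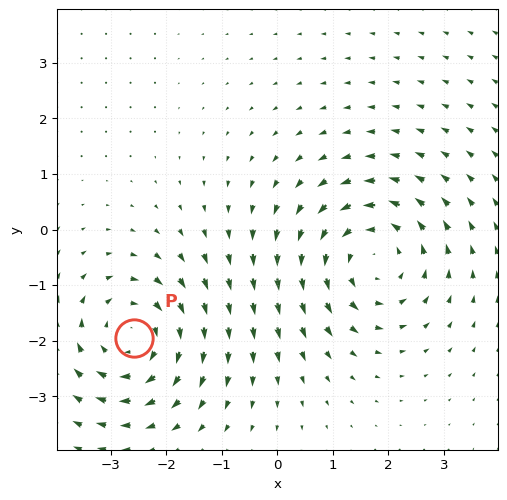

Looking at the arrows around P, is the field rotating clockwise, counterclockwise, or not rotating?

clockwise

Near P at (-2.6, -2.0) the arrows circulate clockwise. The curl (z-component) there is about -4; negative curl means clockwise rotation.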